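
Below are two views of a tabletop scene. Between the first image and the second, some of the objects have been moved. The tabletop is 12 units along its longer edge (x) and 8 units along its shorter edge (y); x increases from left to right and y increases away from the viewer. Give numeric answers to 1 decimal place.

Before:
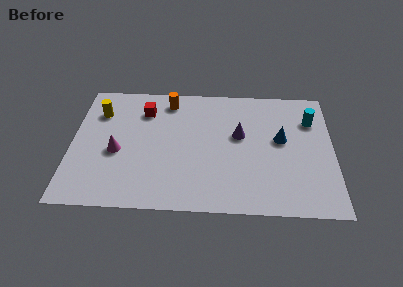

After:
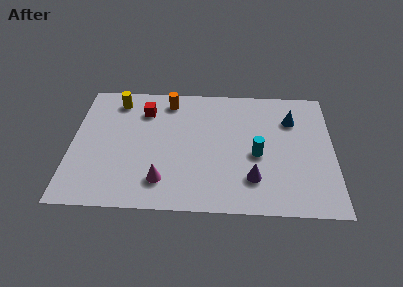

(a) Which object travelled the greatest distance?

the cyan cylinder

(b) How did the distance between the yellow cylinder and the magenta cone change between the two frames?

+2.8

They were about 2.7 units apart before and 5.5 after — 2.8 units further apart.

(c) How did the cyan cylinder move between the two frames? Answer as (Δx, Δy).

(-2.5, -2.3)

The cyan cylinder was at about (11.0, 5.8) and moved to about (8.5, 3.5).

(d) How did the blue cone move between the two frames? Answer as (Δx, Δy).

(0.5, 1.3)

From the two frames, the blue cone sits at roughly (9.6, 4.5) before and (10.1, 5.8) after.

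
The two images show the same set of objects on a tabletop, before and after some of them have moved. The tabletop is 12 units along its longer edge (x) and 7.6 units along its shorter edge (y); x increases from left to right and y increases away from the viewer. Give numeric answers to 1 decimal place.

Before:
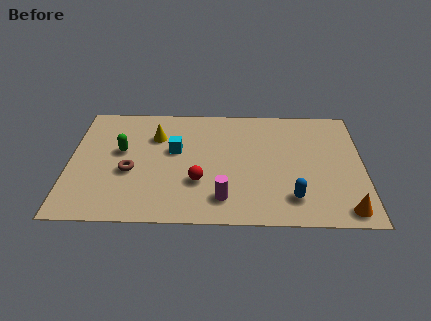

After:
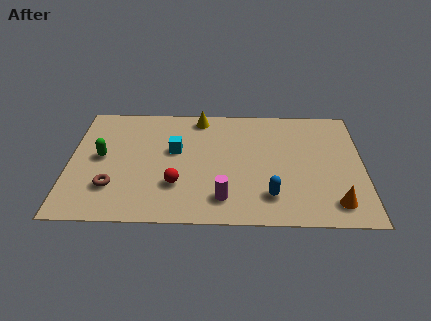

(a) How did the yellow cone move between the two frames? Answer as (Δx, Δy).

(1.8, 1.3)

The yellow cone was at about (3.5, 5.4) and moved to about (5.3, 6.7).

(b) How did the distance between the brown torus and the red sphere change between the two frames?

-0.3

The distance was about 2.9 in the first image and 2.6 in the second, so they moved 0.3 units closer together.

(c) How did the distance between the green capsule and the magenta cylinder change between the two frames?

+0.5

The distance was about 5.1 in the first image and 5.6 in the second, so they moved 0.5 units further apart.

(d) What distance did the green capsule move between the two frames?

0.9

The green capsule moved from about (2.1, 4.4) to (1.3, 4.0), a distance of √(0.8² + 0.4²) ≈ 0.9.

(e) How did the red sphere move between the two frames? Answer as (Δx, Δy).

(-0.9, -0.2)

The red sphere was at about (5.3, 2.5) and moved to about (4.4, 2.3).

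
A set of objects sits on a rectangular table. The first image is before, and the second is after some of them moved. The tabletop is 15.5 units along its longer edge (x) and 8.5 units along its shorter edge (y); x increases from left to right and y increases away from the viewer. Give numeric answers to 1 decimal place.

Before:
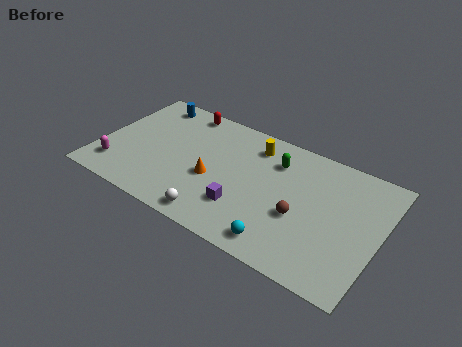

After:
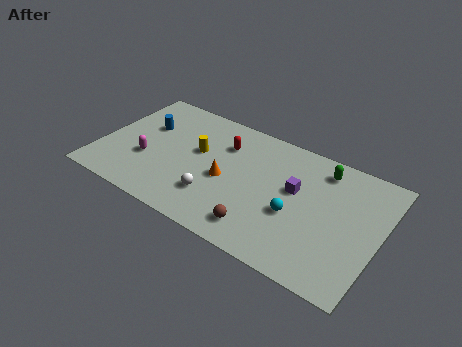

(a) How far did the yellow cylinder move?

3.5

The yellow cylinder moved from about (8.2, 6.9) to (5.3, 5.0), a distance of √(2.9² + 1.9²) ≈ 3.5.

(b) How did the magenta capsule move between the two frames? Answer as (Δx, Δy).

(1.5, 1.3)

From the two frames, the magenta capsule sits at roughly (1.2, 1.8) before and (2.7, 3.1) after.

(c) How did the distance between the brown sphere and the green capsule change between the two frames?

+2.7

They were about 3.5 units apart before and 6.2 after — 2.7 units further apart.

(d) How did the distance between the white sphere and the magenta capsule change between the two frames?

-1.8

The distance was about 5.9 in the first image and 4.1 in the second, so they moved 1.8 units closer together.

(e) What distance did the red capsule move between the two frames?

3.0

The red capsule moved from about (4.0, 7.6) to (6.6, 6.2), a distance of √(2.6² + 1.4²) ≈ 3.0.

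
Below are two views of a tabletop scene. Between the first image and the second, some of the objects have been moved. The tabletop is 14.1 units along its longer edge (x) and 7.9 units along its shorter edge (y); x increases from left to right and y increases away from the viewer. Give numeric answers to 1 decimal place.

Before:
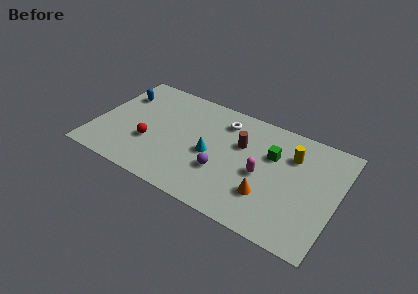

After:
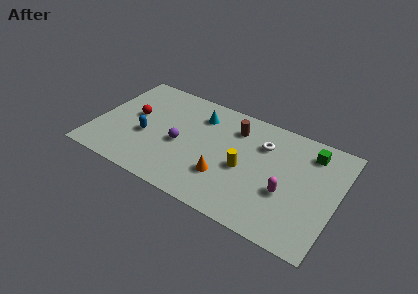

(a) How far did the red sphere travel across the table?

2.0

The red sphere moved from about (3.3, 2.8) to (2.1, 4.4), a distance of √(1.2² + 1.6²) ≈ 2.0.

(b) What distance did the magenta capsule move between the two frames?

1.6

The magenta capsule was near (9.8, 3.6) before and (11.3, 3.0) after, so it travelled √(1.5² + 0.6²) ≈ 1.6 units.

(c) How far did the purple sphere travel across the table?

2.7

The purple sphere moved from about (7.6, 2.7) to (5.0, 3.5), a distance of √(2.6² + 0.8²) ≈ 2.7.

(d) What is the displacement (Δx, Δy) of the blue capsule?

(1.9, -2.5)

From the two frames, the blue capsule sits at roughly (1.1, 5.7) before and (3.0, 3.2) after.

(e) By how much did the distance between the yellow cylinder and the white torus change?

-1.8

They were about 4.1 units apart before and 2.3 after — 1.8 units closer together.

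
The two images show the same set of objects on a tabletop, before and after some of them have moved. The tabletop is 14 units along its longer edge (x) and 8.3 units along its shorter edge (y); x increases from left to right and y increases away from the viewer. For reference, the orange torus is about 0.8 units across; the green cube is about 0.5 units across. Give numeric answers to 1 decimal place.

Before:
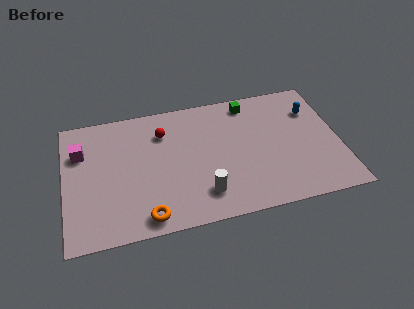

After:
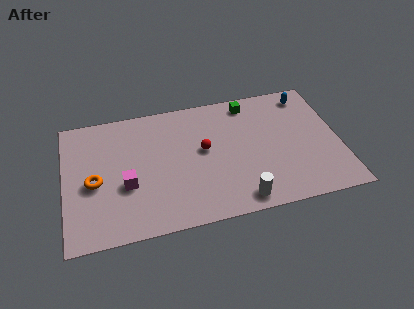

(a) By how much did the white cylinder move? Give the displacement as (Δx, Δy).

(1.8, -0.8)

The white cylinder started near (6.9, 1.8) and ended near (8.7, 1.0).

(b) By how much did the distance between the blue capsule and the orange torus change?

+1.5

Before: roughly 10.1 units apart; after: 11.6. That's 1.5 units further apart.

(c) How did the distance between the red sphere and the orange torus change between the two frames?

+0.4

Before: roughly 5.3 units apart; after: 5.7. That's 0.4 units further apart.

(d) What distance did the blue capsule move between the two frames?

1.1

The blue capsule moved from about (12.8, 6.0) to (12.6, 7.1), a distance of √(0.2² + 1.1²) ≈ 1.1.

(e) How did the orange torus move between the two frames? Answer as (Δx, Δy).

(-2.5, 2.7)

The orange torus was at about (4.0, 1.0) and moved to about (1.5, 3.7).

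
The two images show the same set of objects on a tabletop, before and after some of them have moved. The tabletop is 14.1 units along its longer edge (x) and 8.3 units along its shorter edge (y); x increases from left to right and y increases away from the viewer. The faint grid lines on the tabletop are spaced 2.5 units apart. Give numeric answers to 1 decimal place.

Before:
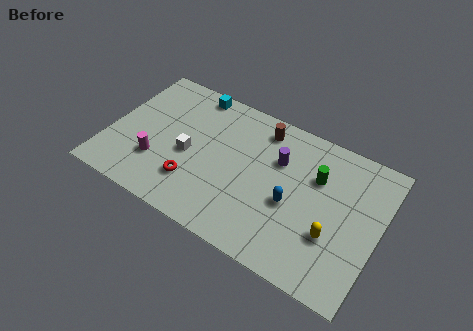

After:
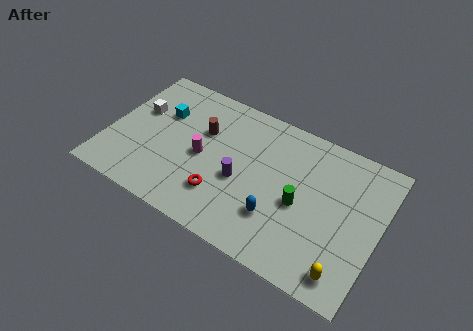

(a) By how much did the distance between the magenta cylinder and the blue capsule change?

-2.6

The distance was about 7.1 in the first image and 4.5 in the second, so they moved 2.6 units closer together.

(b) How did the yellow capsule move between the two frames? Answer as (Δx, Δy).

(0.9, -1.6)

The yellow capsule was at about (11.9, 2.8) and moved to about (12.8, 1.2).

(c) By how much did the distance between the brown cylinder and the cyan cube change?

-1.6

They were about 3.8 units apart before and 2.2 after — 1.6 units closer together.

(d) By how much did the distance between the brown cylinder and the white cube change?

-1.3

The distance was about 4.7 in the first image and 3.4 in the second, so they moved 1.3 units closer together.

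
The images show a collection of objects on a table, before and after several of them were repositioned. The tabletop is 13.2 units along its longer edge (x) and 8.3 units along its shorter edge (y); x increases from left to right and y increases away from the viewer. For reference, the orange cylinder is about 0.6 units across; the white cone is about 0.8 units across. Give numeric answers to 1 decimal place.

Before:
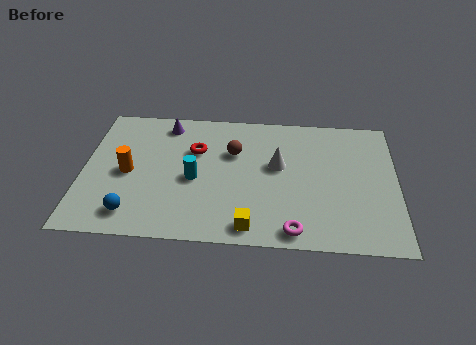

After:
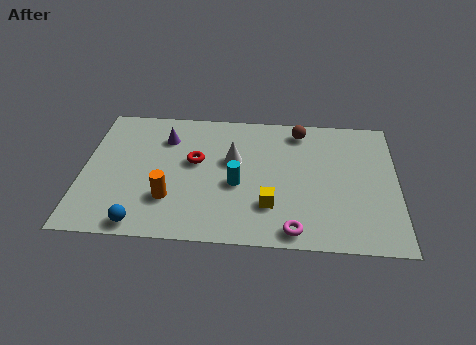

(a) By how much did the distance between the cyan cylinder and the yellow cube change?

-1.8

The distance was about 3.6 in the first image and 1.8 in the second, so they moved 1.8 units closer together.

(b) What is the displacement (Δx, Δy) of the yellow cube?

(0.8, 1.3)

The yellow cube was at about (7.1, 1.0) and moved to about (7.9, 2.3).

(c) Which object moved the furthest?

the brown sphere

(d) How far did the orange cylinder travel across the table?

2.3

From (1.9, 3.9) to (3.7, 2.4), the orange cylinder covered √(1.8² + 1.5²) ≈ 2.3 units.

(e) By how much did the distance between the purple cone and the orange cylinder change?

+0.3

They were about 3.5 units apart before and 3.8 after — 0.3 units further apart.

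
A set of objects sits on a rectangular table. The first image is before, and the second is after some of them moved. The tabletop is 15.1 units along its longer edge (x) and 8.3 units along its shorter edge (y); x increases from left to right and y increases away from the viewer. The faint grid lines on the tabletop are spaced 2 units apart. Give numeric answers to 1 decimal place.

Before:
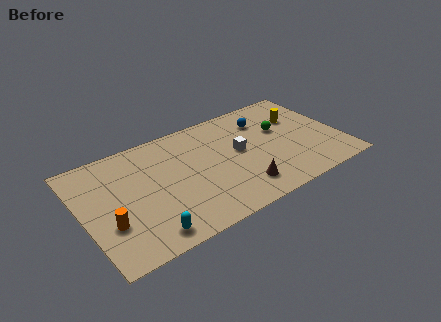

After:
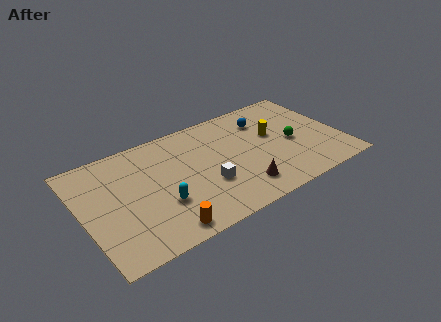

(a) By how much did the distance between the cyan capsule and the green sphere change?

-1.4

They were about 9.5 units apart before and 8.1 after — 1.4 units closer together.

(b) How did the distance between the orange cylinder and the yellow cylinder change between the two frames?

-3.8

The distance was about 12.0 in the first image and 8.2 in the second, so they moved 3.8 units closer together.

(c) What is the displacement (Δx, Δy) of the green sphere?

(0.5, -1.3)

From the two frames, the green sphere sits at roughly (11.8, 5.1) before and (12.3, 3.8) after.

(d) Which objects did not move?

the blue sphere and the brown cone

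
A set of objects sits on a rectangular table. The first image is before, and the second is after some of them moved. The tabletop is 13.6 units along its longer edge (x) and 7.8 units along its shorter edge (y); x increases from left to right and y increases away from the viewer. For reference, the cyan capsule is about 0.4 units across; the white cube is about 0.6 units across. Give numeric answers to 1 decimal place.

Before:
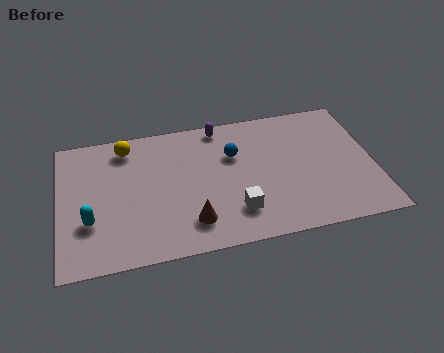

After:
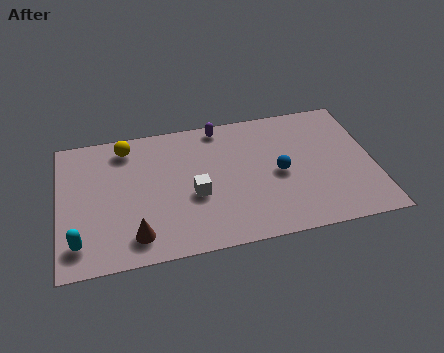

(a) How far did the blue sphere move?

2.4

From (7.6, 5.2) to (9.5, 3.7), the blue sphere covered √(1.9² + 1.5²) ≈ 2.4 units.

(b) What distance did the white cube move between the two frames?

2.1

The white cube was near (7.5, 1.9) before and (5.8, 3.2) after, so it travelled √(1.7² + 1.3²) ≈ 2.1 units.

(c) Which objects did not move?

the purple capsule and the yellow sphere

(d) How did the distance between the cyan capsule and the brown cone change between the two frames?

-2.0

The distance was about 4.4 in the first image and 2.4 in the second, so they moved 2.0 units closer together.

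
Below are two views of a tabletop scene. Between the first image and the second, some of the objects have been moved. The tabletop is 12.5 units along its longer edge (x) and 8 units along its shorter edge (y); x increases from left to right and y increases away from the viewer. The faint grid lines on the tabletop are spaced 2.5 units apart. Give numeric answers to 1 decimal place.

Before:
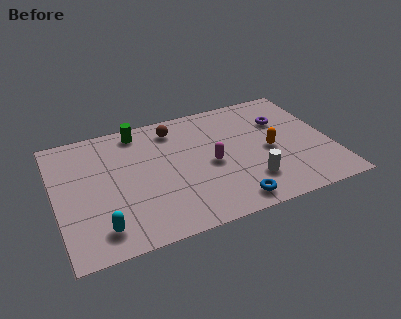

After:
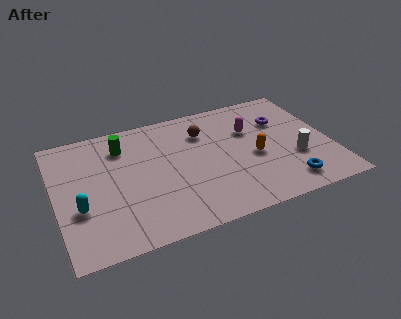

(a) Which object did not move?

the purple torus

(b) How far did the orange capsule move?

0.7

From (9.7, 3.7) to (9.0, 3.5), the orange capsule covered √(0.7² + 0.2²) ≈ 0.7 units.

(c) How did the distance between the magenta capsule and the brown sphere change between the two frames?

-1.0

The distance was about 3.2 in the first image and 2.2 in the second, so they moved 1.0 units closer together.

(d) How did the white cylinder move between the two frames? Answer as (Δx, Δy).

(2.2, 0.8)

The white cylinder started near (8.6, 2.0) and ended near (10.8, 2.8).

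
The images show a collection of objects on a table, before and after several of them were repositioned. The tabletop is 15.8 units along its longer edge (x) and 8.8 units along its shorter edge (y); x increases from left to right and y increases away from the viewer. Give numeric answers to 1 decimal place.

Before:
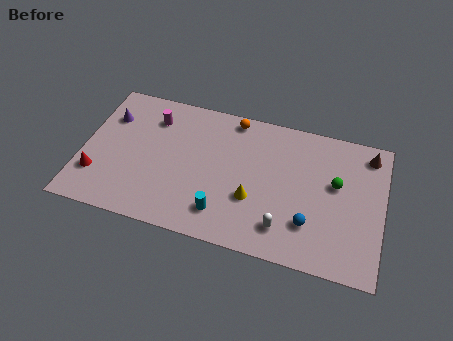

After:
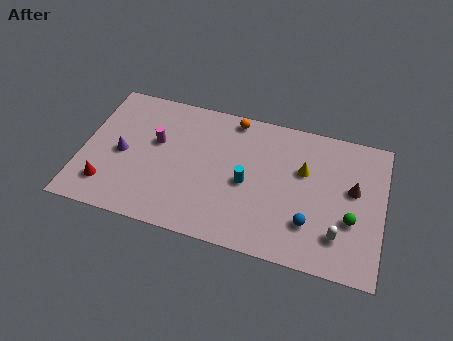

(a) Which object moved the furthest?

the yellow cone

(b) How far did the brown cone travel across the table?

2.5

The brown cone moved from about (14.9, 7.5) to (14.2, 5.1), a distance of √(0.7² + 2.4²) ≈ 2.5.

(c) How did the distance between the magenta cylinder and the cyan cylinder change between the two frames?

-1.4

Before: roughly 6.5 units apart; after: 5.1. That's 1.4 units closer together.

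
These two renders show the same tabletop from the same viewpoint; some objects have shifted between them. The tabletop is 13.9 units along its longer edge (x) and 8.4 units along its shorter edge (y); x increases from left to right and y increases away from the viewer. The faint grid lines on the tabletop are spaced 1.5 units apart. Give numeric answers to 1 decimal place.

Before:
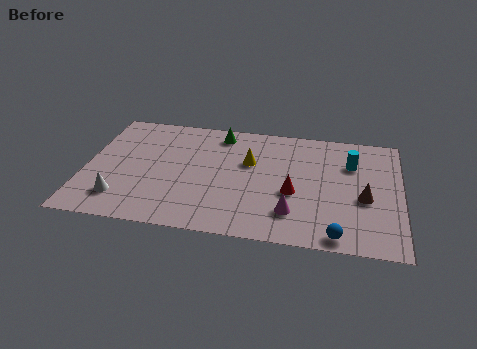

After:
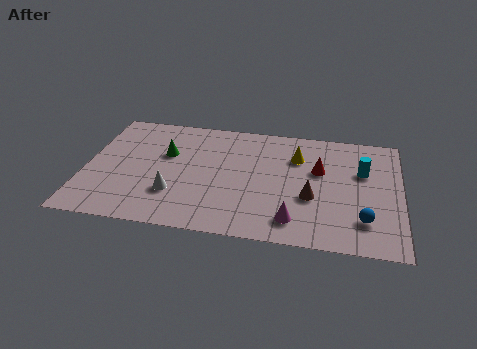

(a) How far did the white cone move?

2.4

The white cone was near (1.7, 1.8) before and (4.0, 2.5) after, so it travelled √(2.3² + 0.7²) ≈ 2.4 units.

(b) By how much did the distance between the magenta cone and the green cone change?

+0.7

Before: roughly 6.2 units apart; after: 6.9. That's 0.7 units further apart.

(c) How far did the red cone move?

2.1

The red cone was near (9.2, 3.4) before and (10.3, 5.2) after, so it travelled √(1.1² + 1.8²) ≈ 2.1 units.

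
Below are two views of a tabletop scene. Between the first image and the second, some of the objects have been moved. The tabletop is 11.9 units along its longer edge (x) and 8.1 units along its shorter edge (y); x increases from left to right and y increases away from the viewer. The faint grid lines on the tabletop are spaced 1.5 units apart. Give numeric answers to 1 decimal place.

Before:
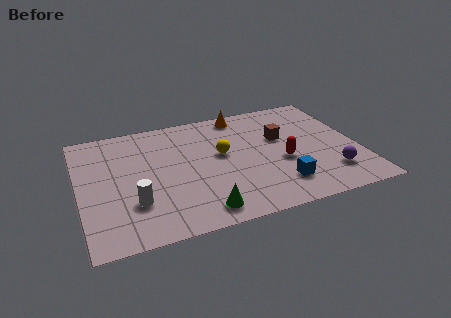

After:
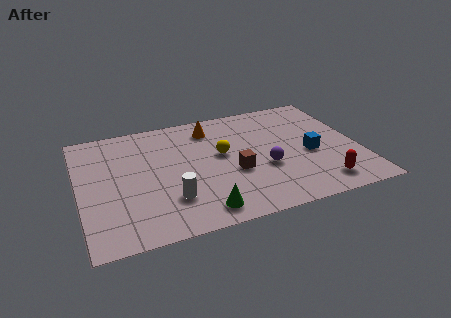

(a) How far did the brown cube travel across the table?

2.8

The brown cube moved from about (8.7, 5.0) to (6.5, 3.2), a distance of √(2.2² + 1.8²) ≈ 2.8.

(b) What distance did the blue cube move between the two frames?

2.3

From (8.3, 1.8) to (9.8, 3.5), the blue cube covered √(1.5² + 1.7²) ≈ 2.3 units.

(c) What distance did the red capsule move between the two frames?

2.4

The red capsule was near (8.6, 3.3) before and (10.0, 1.3) after, so it travelled √(1.4² + 2.0²) ≈ 2.4 units.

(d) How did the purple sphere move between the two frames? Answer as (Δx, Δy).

(-2.7, 1.2)

The purple sphere started near (10.5, 1.9) and ended near (7.8, 3.1).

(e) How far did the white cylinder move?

1.5

The white cylinder moved from about (2.2, 2.4) to (3.7, 2.2), a distance of √(1.5² + 0.2²) ≈ 1.5.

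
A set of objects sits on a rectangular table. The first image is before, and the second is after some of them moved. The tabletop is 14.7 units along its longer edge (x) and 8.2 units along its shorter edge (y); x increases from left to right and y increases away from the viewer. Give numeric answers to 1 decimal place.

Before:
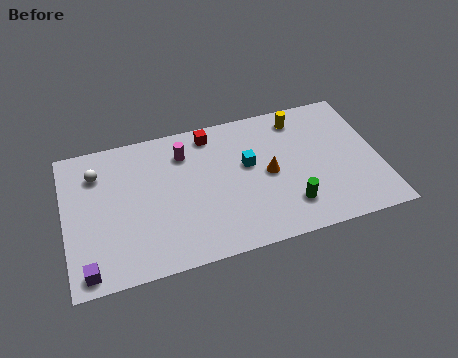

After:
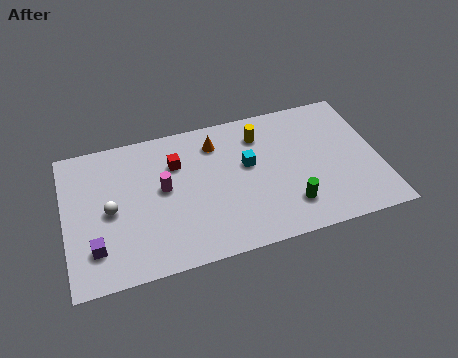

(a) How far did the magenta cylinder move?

2.1

The magenta cylinder was near (5.7, 6.3) before and (4.6, 4.5) after, so it travelled √(1.1² + 1.8²) ≈ 2.1 units.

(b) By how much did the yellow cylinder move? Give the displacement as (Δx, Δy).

(-1.9, -0.5)

The yellow cylinder was at about (11.2, 6.9) and moved to about (9.3, 6.4).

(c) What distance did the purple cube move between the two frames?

1.2

From (0.9, 0.9) to (1.3, 2.0), the purple cube covered √(0.4² + 1.1²) ≈ 1.2 units.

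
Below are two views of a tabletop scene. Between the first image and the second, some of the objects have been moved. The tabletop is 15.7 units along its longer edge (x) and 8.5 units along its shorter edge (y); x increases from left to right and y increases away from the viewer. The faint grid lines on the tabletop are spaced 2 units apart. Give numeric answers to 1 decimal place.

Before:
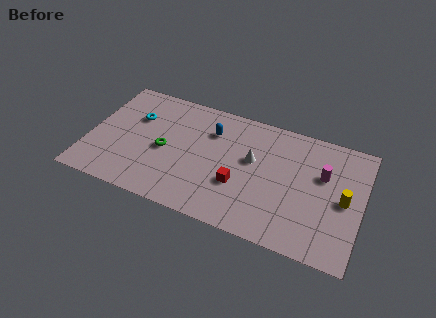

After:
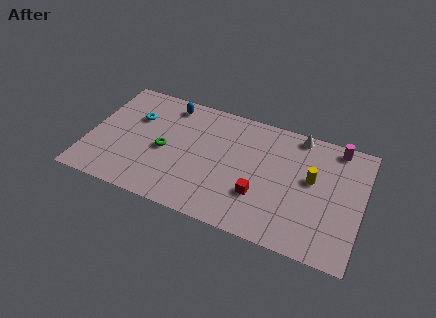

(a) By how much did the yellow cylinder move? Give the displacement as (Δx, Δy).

(-1.9, 0.8)

The yellow cylinder was at about (14.7, 4.1) and moved to about (12.8, 4.9).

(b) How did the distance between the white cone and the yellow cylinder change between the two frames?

-2.4

The distance was about 5.4 in the first image and 3.0 in the second, so they moved 2.4 units closer together.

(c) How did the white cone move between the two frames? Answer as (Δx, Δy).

(2.4, 2.7)

The white cone started near (9.4, 5.0) and ended near (11.8, 7.7).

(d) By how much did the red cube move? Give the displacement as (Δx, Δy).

(1.2, -0.3)

From the two frames, the red cube sits at roughly (8.8, 3.0) before and (10.0, 2.7) after.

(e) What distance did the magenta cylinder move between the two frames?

2.3

The magenta cylinder moved from about (13.4, 5.4) to (14.0, 7.6), a distance of √(0.6² + 2.2²) ≈ 2.3.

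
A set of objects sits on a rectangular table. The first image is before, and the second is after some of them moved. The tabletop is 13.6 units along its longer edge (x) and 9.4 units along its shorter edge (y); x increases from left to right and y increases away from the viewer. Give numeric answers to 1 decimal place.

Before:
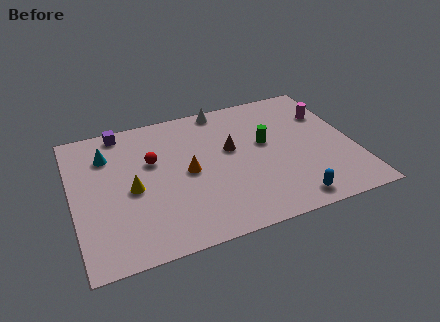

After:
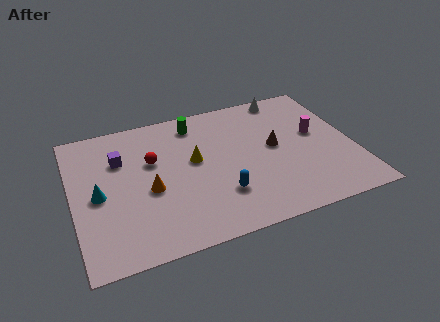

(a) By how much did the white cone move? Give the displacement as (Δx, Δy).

(3.2, -0.1)

The white cone started near (7.6, 8.6) and ended near (10.8, 8.5).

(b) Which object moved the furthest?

the green cylinder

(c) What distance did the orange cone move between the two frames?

2.0

The orange cone moved from about (5.5, 4.6) to (3.6, 4.0), a distance of √(1.9² + 0.6²) ≈ 2.0.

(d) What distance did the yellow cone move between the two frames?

3.3

From (2.8, 4.3) to (5.9, 5.3), the yellow cone covered √(3.1² + 1.0²) ≈ 3.3 units.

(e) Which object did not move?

the red sphere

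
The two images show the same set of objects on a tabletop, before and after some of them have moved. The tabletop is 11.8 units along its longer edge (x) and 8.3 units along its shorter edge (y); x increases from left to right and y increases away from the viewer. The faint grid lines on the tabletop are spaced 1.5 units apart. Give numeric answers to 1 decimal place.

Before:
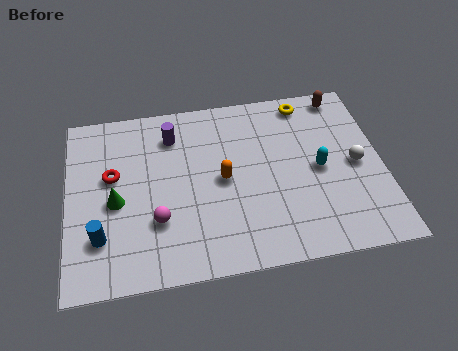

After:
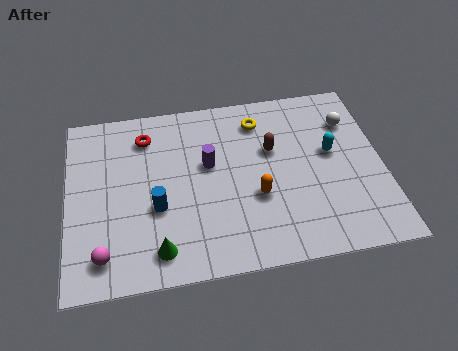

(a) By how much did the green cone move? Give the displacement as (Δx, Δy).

(1.5, -2.4)

The green cone started near (1.8, 3.7) and ended near (3.3, 1.3).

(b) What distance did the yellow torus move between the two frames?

1.9

From (9.1, 7.3) to (7.3, 6.7), the yellow torus covered √(1.8² + 0.6²) ≈ 1.9 units.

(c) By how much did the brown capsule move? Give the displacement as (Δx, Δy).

(-2.8, -2.2)

From the two frames, the brown capsule sits at roughly (10.5, 7.4) before and (7.7, 5.2) after.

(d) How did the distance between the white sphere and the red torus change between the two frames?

-1.4

They were about 9.1 units apart before and 7.7 after — 1.4 units closer together.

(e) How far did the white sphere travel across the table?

2.1

The white sphere moved from about (10.8, 4.0) to (10.7, 6.1), a distance of √(0.1² + 2.1²) ≈ 2.1.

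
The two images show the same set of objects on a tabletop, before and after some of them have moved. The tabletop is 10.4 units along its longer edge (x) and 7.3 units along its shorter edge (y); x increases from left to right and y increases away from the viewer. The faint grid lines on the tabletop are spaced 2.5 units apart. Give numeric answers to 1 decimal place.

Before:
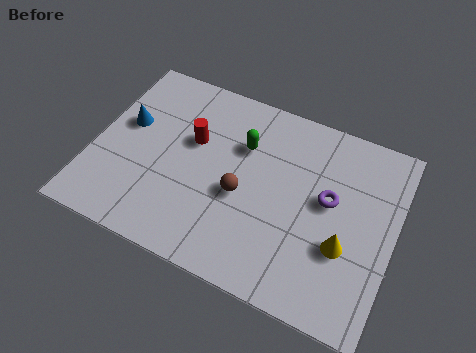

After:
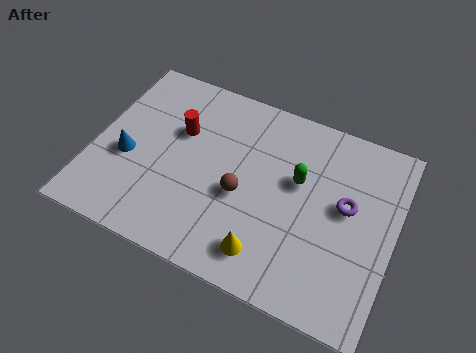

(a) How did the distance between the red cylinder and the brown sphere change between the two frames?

+0.5

Before: roughly 2.4 units apart; after: 2.9. That's 0.5 units further apart.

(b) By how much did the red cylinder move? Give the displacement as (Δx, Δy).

(-0.5, 0.2)

The red cylinder was at about (3.3, 4.5) and moved to about (2.8, 4.7).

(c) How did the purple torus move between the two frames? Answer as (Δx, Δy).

(0.6, 0.0)

From the two frames, the purple torus sits at roughly (8.1, 4.1) before and (8.7, 4.1) after.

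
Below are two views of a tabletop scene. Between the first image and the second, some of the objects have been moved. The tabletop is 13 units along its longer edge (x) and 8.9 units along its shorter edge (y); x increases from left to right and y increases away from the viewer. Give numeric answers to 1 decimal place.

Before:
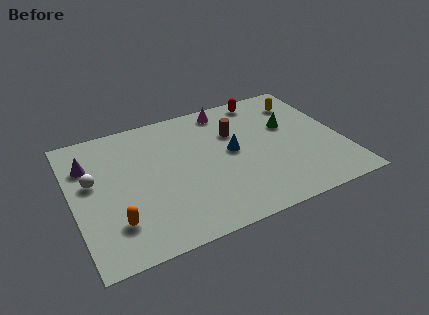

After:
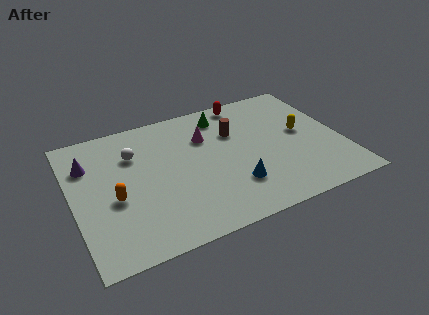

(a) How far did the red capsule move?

0.9

The red capsule moved from about (9.7, 7.9) to (8.8, 8.0), a distance of √(0.9² + 0.1²) ≈ 0.9.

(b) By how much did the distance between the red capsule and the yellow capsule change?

+2.0

They were about 2.0 units apart before and 4.0 after — 2.0 units further apart.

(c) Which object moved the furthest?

the green cone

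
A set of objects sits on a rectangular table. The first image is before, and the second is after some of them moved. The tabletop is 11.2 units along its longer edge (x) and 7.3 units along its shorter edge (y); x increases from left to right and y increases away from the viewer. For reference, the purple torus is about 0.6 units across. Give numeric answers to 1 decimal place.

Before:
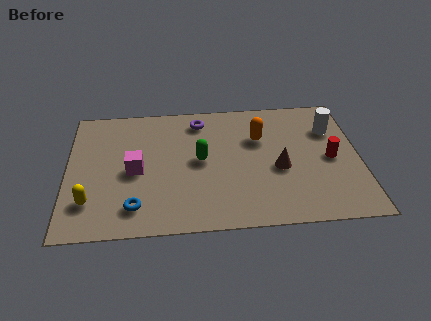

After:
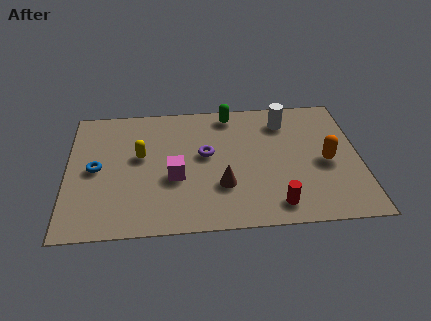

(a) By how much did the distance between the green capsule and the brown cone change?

+1.0

They were about 3.1 units apart before and 4.1 after — 1.0 units further apart.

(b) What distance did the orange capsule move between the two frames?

3.0

The orange capsule was near (7.4, 4.9) before and (9.9, 3.3) after, so it travelled √(2.5² + 1.6²) ≈ 3.0 units.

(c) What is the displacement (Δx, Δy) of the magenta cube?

(1.5, -0.5)

The magenta cube started near (2.6, 3.4) and ended near (4.1, 2.9).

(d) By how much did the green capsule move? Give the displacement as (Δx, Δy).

(1.2, 2.6)

The green capsule started near (5.1, 3.8) and ended near (6.3, 6.4).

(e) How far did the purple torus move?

2.0

The purple torus moved from about (5.1, 6.1) to (5.3, 4.1), a distance of √(0.2² + 2.0²) ≈ 2.0.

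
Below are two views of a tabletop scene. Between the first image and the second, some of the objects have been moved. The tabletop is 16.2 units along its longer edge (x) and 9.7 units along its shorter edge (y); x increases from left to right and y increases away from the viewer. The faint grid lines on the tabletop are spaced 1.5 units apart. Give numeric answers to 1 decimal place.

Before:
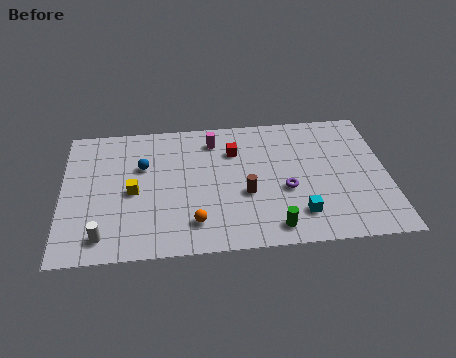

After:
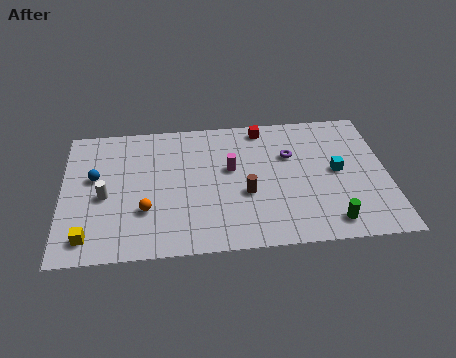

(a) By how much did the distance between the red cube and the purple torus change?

-1.4

The distance was about 4.0 in the first image and 2.6 in the second, so they moved 1.4 units closer together.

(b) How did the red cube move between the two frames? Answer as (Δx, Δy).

(1.5, 1.6)

The red cube was at about (8.6, 7.0) and moved to about (10.1, 8.6).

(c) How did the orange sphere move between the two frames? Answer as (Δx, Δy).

(-2.4, 1.1)

From the two frames, the orange sphere sits at roughly (6.5, 2.0) before and (4.1, 3.1) after.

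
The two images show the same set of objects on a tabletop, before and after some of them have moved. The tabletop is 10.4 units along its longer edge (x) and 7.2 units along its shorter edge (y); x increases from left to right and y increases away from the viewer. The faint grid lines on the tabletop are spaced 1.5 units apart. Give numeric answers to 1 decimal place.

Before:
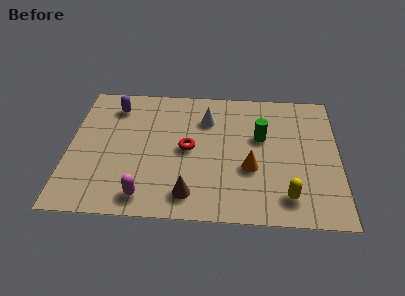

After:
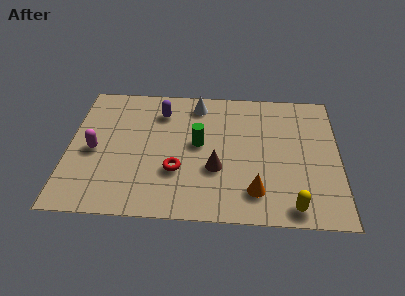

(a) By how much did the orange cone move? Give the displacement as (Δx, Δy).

(0.2, -1.2)

The orange cone was at about (7.0, 2.7) and moved to about (7.2, 1.5).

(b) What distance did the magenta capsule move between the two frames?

3.0

From (3.0, 1.0) to (1.0, 3.3), the magenta capsule covered √(2.0² + 2.3²) ≈ 3.0 units.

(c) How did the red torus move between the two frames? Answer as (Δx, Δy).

(-0.4, -1.2)

The red torus started near (4.6, 3.6) and ended near (4.2, 2.4).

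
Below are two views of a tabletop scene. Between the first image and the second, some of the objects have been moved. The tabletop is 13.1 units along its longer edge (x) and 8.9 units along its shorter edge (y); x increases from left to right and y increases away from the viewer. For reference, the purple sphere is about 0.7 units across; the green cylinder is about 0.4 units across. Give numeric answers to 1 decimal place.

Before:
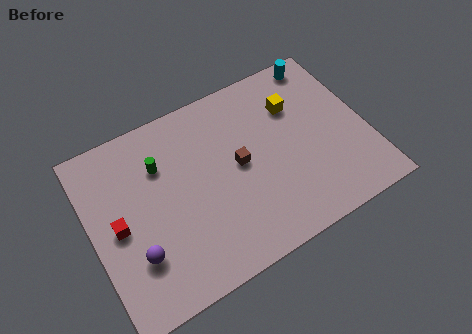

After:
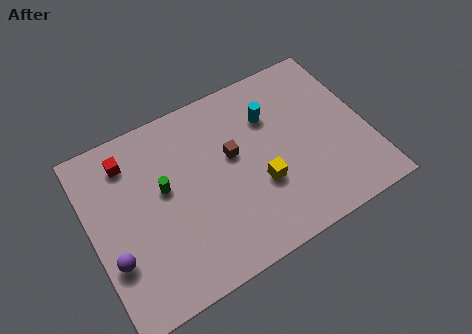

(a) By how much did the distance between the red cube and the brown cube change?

-0.7

Before: roughly 5.8 units apart; after: 5.1. That's 0.7 units closer together.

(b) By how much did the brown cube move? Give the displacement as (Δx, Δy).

(-0.2, 0.6)

The brown cube started near (7.0, 4.6) and ended near (6.8, 5.2).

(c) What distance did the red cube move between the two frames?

3.0

The red cube moved from about (1.2, 4.3) to (2.1, 7.2), a distance of √(0.9² + 2.9²) ≈ 3.0.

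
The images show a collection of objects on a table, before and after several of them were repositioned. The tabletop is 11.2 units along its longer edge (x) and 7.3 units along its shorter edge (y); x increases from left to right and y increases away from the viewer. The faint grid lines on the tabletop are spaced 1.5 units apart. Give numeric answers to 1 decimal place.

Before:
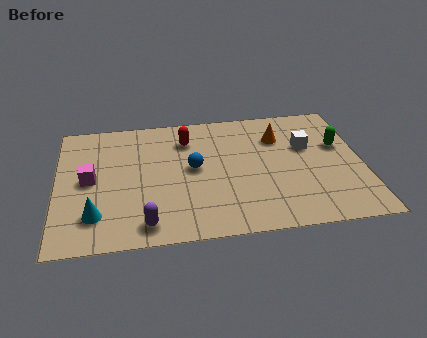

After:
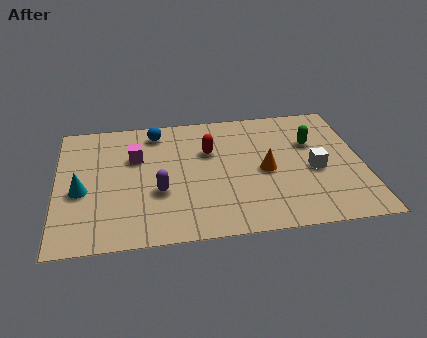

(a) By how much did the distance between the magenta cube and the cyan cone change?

+0.6

Before: roughly 2.0 units apart; after: 2.6. That's 0.6 units further apart.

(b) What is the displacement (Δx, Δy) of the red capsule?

(0.8, -0.8)

The red capsule was at about (4.8, 5.6) and moved to about (5.6, 4.8).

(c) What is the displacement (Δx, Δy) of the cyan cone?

(-0.5, 1.4)

From the two frames, the cyan cone sits at roughly (1.4, 1.7) before and (0.9, 3.1) after.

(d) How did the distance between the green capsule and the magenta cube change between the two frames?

-2.7

They were about 9.2 units apart before and 6.5 after — 2.7 units closer together.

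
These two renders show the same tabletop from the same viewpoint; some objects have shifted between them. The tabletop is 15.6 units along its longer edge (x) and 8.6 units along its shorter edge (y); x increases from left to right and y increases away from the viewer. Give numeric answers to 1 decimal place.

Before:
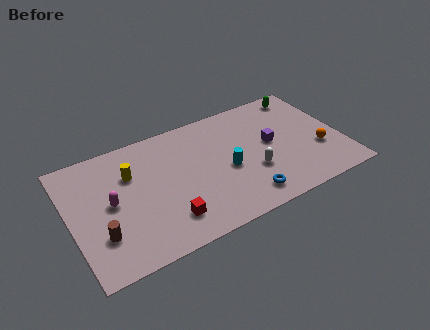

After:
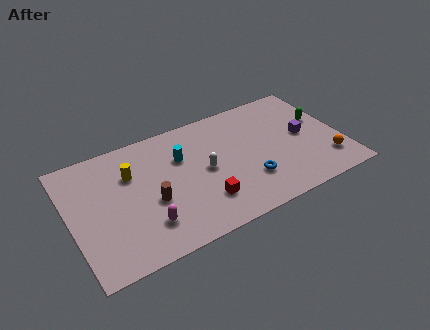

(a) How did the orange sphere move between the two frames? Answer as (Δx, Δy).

(0.3, -1.0)

The orange sphere started near (14.2, 3.0) and ended near (14.5, 2.0).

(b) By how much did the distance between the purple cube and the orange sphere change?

-0.5

They were about 3.1 units apart before and 2.6 after — 0.5 units closer together.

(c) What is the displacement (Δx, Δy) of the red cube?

(2.1, 0.3)

The red cube was at about (5.2, 1.9) and moved to about (7.3, 2.2).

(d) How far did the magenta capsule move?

2.9

From (2.3, 4.4) to (4.0, 2.1), the magenta capsule covered √(1.7² + 2.3²) ≈ 2.9 units.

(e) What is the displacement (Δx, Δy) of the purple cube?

(1.9, -0.2)

The purple cube was at about (11.6, 4.6) and moved to about (13.5, 4.4).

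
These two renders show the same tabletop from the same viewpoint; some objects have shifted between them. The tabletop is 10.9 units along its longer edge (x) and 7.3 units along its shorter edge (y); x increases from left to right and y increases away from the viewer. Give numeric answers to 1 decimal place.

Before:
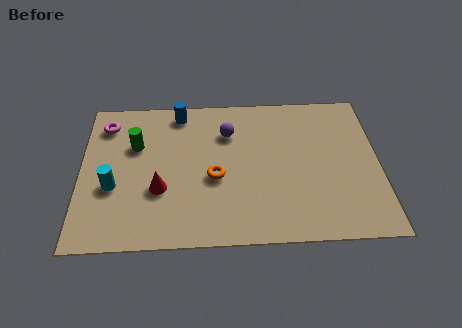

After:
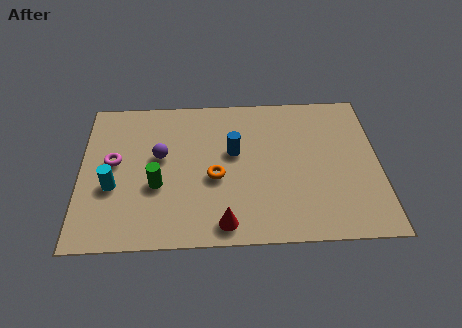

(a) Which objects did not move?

the cyan cylinder and the orange torus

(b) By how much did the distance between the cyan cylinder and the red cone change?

+2.7

They were about 1.7 units apart before and 4.4 after — 2.7 units further apart.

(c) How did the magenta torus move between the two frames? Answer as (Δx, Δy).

(0.3, -1.9)

From the two frames, the magenta torus sits at roughly (0.9, 5.9) before and (1.2, 4.0) after.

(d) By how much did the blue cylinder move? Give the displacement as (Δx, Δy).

(2.0, -2.1)

The blue cylinder was at about (3.6, 6.4) and moved to about (5.6, 4.3).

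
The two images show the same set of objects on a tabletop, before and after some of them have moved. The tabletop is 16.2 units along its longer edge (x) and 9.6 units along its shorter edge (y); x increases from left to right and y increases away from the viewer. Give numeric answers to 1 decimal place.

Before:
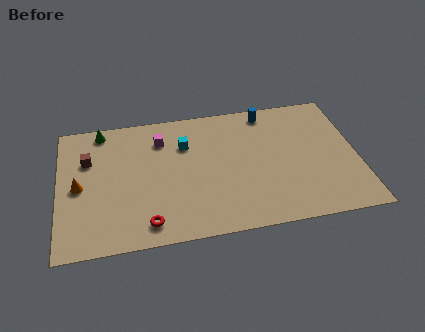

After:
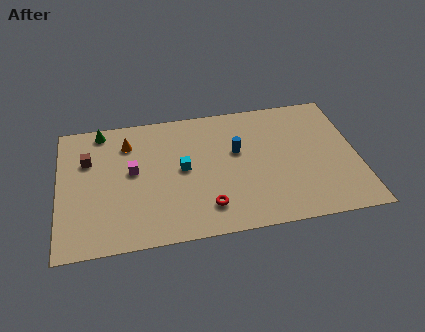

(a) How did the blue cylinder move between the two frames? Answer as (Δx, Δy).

(-1.8, -2.7)

The blue cylinder started near (11.5, 8.5) and ended near (9.7, 5.8).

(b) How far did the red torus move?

3.3

The red torus moved from about (4.7, 1.4) to (7.9, 2.0), a distance of √(3.2² + 0.6²) ≈ 3.3.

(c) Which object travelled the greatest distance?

the orange cone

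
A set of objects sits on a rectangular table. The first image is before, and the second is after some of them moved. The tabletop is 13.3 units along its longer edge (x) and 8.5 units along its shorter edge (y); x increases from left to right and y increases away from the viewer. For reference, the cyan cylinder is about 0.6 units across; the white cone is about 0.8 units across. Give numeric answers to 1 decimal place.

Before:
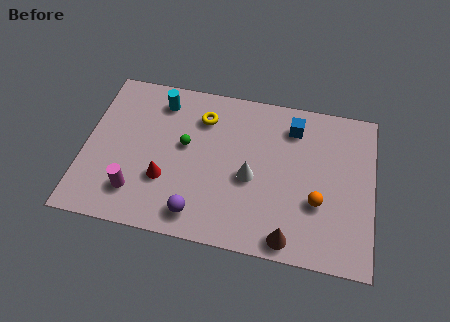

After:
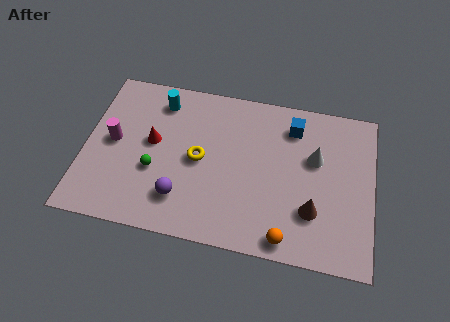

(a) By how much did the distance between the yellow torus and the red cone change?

-1.7

They were about 4.0 units apart before and 2.3 after — 1.7 units closer together.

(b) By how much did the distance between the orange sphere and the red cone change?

+0.4

The distance was about 7.0 in the first image and 7.4 in the second, so they moved 0.4 units further apart.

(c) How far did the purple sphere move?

1.1

From (5.4, 1.3) to (4.6, 2.0), the purple sphere covered √(0.8² + 0.7²) ≈ 1.1 units.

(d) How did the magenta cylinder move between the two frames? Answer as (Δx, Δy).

(-1.2, 2.5)

The magenta cylinder was at about (2.5, 1.9) and moved to about (1.3, 4.4).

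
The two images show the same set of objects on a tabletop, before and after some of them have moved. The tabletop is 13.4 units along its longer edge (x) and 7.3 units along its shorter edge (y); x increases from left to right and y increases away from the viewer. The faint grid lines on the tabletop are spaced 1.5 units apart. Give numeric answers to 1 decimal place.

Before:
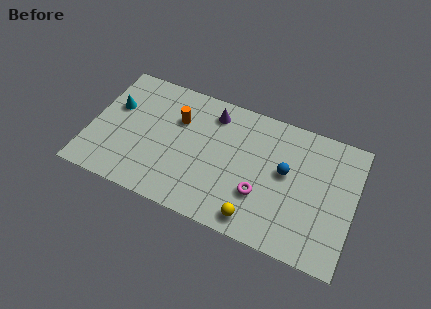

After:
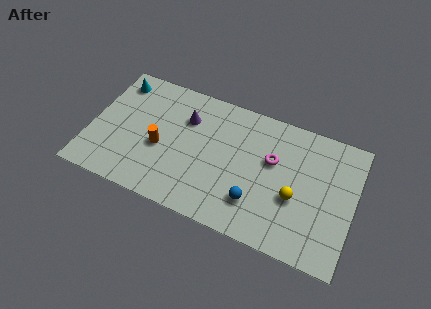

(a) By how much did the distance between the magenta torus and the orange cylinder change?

+0.6

They were about 5.2 units apart before and 5.8 after — 0.6 units further apart.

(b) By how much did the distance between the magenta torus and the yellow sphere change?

+0.7

They were about 1.4 units apart before and 2.1 after — 0.7 units further apart.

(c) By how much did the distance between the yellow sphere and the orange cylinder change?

+1.0

The distance was about 5.9 in the first image and 6.9 in the second, so they moved 1.0 units further apart.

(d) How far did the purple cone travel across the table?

1.5

The purple cone moved from about (6.0, 6.0) to (4.7, 5.2), a distance of √(1.3² + 0.8²) ≈ 1.5.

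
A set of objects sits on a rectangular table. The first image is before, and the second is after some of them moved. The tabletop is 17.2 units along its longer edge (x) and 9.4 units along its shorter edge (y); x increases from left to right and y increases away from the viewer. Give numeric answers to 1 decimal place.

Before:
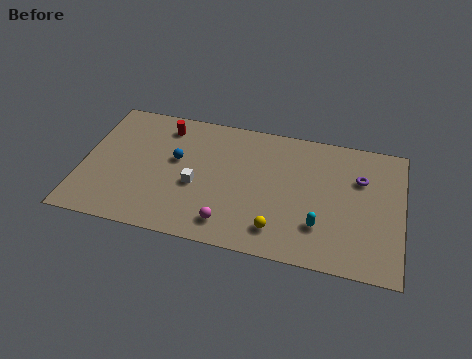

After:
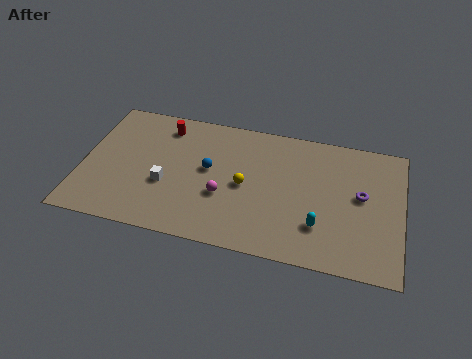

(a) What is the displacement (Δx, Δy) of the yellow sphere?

(-1.9, 2.7)

From the two frames, the yellow sphere sits at roughly (10.7, 1.8) before and (8.8, 4.5) after.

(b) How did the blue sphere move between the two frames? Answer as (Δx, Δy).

(1.8, -0.3)

From the two frames, the blue sphere sits at roughly (5.0, 5.5) before and (6.8, 5.2) after.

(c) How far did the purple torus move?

1.2

From (14.9, 6.4) to (15.0, 5.2), the purple torus covered √(0.1² + 1.2²) ≈ 1.2 units.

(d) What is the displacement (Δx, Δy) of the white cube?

(-1.6, -0.3)

The white cube started near (6.2, 3.9) and ended near (4.6, 3.6).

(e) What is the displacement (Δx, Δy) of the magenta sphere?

(-0.4, 1.9)

The magenta sphere started near (8.1, 1.6) and ended near (7.7, 3.5).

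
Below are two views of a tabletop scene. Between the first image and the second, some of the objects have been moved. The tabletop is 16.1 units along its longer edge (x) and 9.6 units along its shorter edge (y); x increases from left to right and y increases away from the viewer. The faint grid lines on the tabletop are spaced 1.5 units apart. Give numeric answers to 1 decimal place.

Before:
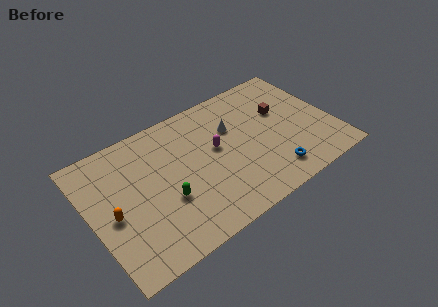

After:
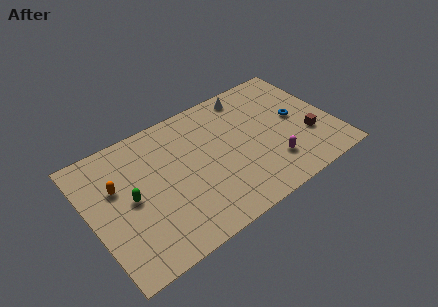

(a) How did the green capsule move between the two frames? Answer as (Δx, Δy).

(-2.1, 1.3)

The green capsule started near (4.7, 3.5) and ended near (2.6, 4.8).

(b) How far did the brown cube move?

3.1

From (13.0, 6.0) to (14.3, 3.2), the brown cube covered √(1.3² + 2.8²) ≈ 3.1 units.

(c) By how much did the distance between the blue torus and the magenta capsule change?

-1.4

The distance was about 4.8 in the first image and 3.4 in the second, so they moved 1.4 units closer together.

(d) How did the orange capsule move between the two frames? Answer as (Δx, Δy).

(0.6, 1.8)

The orange capsule started near (1.3, 4.3) and ended near (1.9, 6.1).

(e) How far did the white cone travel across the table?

2.5

From (9.7, 6.4) to (11.2, 8.4), the white cone covered √(1.5² + 2.0²) ≈ 2.5 units.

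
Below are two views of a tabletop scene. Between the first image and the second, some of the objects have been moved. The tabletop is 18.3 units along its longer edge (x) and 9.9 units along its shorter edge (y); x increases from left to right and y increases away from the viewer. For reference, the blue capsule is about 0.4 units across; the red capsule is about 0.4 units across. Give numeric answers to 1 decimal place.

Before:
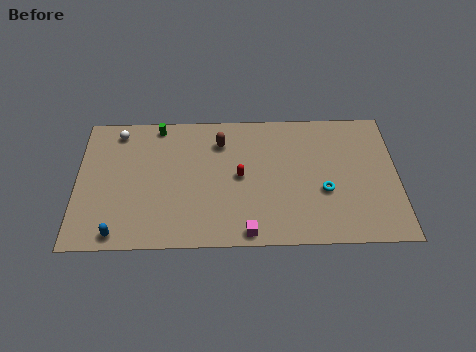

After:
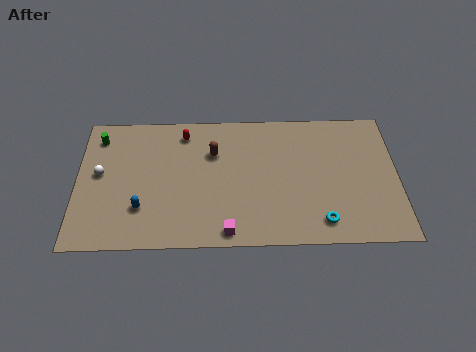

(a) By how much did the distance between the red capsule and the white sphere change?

-2.2

The distance was about 7.8 in the first image and 5.6 in the second, so they moved 2.2 units closer together.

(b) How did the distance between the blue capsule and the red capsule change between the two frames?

-2.0

The distance was about 8.0 in the first image and 6.0 in the second, so they moved 2.0 units closer together.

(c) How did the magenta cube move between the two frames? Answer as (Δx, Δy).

(-1.1, 0.1)

From the two frames, the magenta cube sits at roughly (9.7, 0.9) before and (8.6, 1.0) after.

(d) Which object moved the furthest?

the red capsule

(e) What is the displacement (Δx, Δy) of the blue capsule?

(1.3, 1.8)

The blue capsule was at about (2.4, 1.0) and moved to about (3.7, 2.8).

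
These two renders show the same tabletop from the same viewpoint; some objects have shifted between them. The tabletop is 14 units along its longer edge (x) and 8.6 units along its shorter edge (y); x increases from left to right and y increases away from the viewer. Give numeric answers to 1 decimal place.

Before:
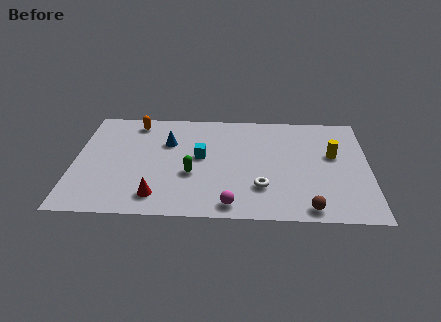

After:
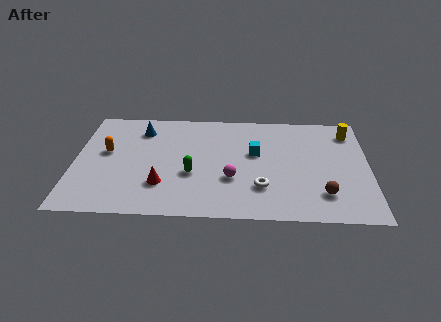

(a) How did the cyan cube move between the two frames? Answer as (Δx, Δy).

(2.6, 0.4)

The cyan cube was at about (6.0, 4.7) and moved to about (8.6, 5.1).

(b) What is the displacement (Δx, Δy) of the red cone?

(0.2, 0.9)

The red cone started near (4.0, 1.5) and ended near (4.2, 2.4).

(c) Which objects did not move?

the white torus and the green capsule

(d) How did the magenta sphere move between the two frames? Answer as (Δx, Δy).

(0.0, 2.0)

The magenta sphere started near (7.5, 1.0) and ended near (7.5, 3.0).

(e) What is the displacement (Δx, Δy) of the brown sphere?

(0.7, 1.1)

From the two frames, the brown sphere sits at roughly (11.1, 0.9) before and (11.8, 2.0) after.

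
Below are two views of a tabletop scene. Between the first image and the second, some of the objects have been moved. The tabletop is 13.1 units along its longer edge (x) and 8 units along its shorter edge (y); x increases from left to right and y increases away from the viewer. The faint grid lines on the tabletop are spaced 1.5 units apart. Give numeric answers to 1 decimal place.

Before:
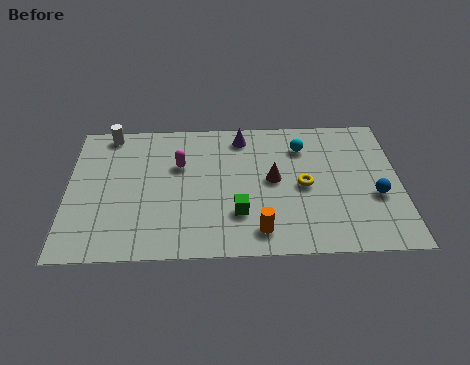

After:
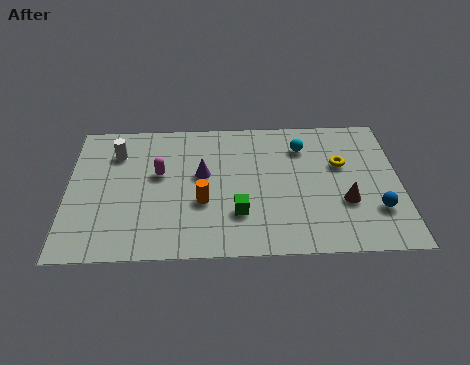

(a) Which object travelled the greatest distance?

the brown cone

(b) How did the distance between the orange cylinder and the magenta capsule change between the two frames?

-2.6

They were about 5.0 units apart before and 2.4 after — 2.6 units closer together.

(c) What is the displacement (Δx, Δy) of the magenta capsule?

(-0.8, -0.5)

The magenta capsule started near (4.4, 5.2) and ended near (3.6, 4.7).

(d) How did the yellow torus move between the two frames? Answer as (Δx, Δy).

(1.5, 1.2)

The yellow torus started near (9.3, 3.8) and ended near (10.8, 5.0).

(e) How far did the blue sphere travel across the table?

0.8

The blue sphere was near (12.1, 3.1) before and (12.1, 2.3) after, so it travelled √(0.0² + 0.8²) ≈ 0.8 units.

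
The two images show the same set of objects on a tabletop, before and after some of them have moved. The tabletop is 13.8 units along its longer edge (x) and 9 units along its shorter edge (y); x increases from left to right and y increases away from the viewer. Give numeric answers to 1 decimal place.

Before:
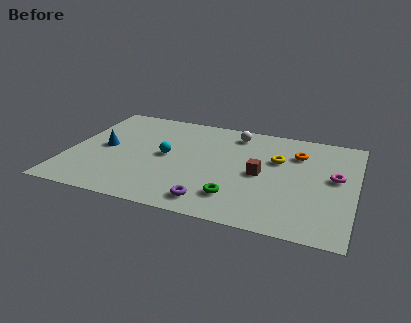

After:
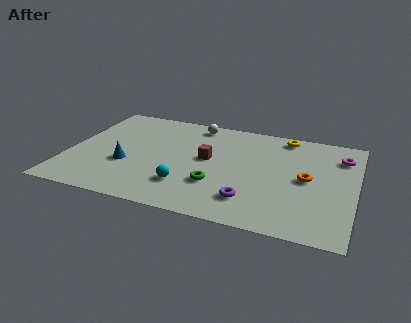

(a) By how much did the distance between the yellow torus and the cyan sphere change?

+1.7

They were about 5.4 units apart before and 7.1 after — 1.7 units further apart.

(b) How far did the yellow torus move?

2.2

The yellow torus moved from about (10.0, 5.8) to (10.2, 8.0), a distance of √(0.2² + 2.2²) ≈ 2.2.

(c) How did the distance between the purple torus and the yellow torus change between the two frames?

+0.8

They were about 5.3 units apart before and 6.1 after — 0.8 units further apart.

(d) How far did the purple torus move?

1.9

From (7.2, 1.3) to (9.0, 2.0), the purple torus covered √(1.8² + 0.7²) ≈ 1.9 units.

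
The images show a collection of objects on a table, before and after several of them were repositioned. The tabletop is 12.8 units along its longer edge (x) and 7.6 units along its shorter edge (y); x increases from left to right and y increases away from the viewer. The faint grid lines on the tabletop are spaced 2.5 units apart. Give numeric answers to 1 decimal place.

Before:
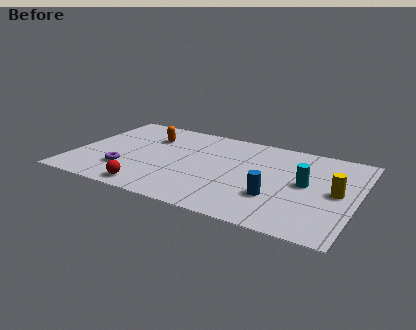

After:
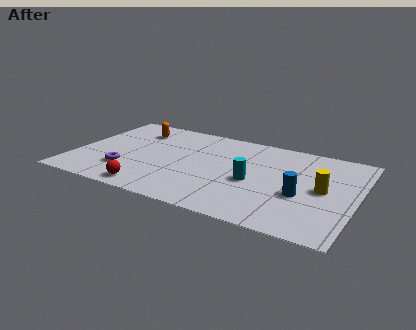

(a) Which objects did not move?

the red sphere and the purple torus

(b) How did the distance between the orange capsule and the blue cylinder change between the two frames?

+1.6

They were about 6.9 units apart before and 8.5 after — 1.6 units further apart.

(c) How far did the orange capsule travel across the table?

0.8

The orange capsule moved from about (3.1, 5.5) to (2.4, 5.9), a distance of √(0.7² + 0.4²) ≈ 0.8.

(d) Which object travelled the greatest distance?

the cyan cylinder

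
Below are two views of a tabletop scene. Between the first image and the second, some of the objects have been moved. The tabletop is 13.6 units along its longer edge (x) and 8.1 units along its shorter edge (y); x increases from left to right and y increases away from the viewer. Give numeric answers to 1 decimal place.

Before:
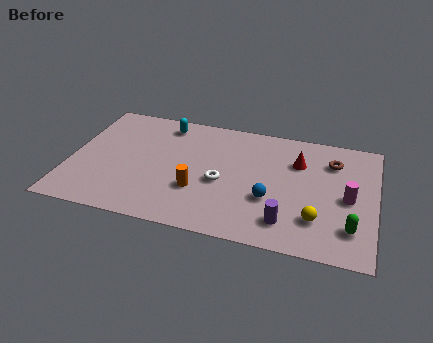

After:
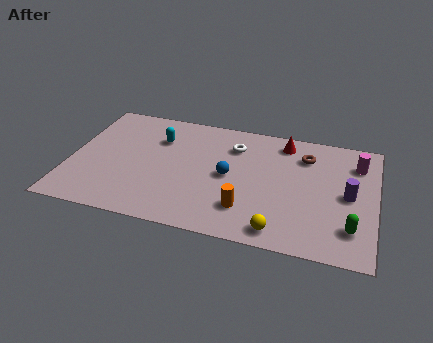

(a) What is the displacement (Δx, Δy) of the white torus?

(0.4, 2.6)

The white torus started near (6.8, 3.5) and ended near (7.2, 6.1).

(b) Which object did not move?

the green capsule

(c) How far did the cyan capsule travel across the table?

1.1

The cyan capsule moved from about (4.0, 6.9) to (3.8, 5.8), a distance of √(0.2² + 1.1²) ≈ 1.1.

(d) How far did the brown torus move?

1.2

The brown torus was near (11.6, 6.1) before and (10.4, 6.2) after, so it travelled √(1.2² + 0.1²) ≈ 1.2 units.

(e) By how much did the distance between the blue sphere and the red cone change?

+0.7

Before: roughly 3.0 units apart; after: 3.7. That's 0.7 units further apart.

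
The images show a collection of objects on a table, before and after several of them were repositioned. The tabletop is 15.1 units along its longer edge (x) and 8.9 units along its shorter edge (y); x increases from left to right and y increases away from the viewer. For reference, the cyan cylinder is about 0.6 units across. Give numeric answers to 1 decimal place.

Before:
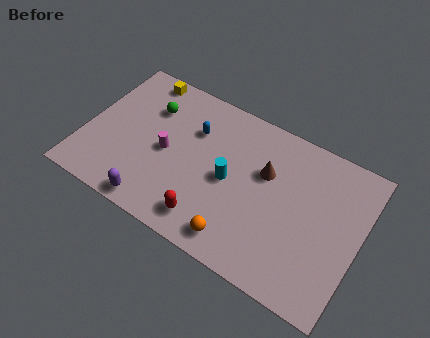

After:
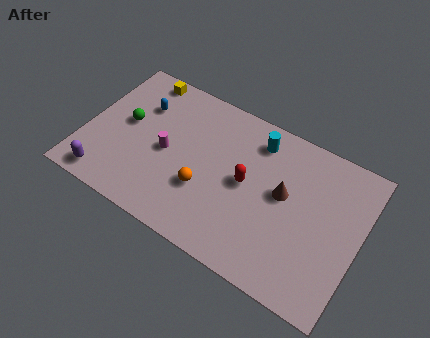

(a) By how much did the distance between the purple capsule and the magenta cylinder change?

+0.9

They were about 3.3 units apart before and 4.2 after — 0.9 units further apart.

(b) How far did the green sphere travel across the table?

1.9

The green sphere was near (3.2, 6.4) before and (2.1, 4.9) after, so it travelled √(1.1² + 1.5²) ≈ 1.9 units.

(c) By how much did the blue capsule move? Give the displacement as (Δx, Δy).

(-3.0, 0.1)

The blue capsule was at about (5.7, 6.2) and moved to about (2.7, 6.3).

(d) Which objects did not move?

the yellow cube and the magenta cylinder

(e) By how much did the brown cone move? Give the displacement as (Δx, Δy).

(1.1, -0.7)

From the two frames, the brown cone sits at roughly (9.8, 5.7) before and (10.9, 5.0) after.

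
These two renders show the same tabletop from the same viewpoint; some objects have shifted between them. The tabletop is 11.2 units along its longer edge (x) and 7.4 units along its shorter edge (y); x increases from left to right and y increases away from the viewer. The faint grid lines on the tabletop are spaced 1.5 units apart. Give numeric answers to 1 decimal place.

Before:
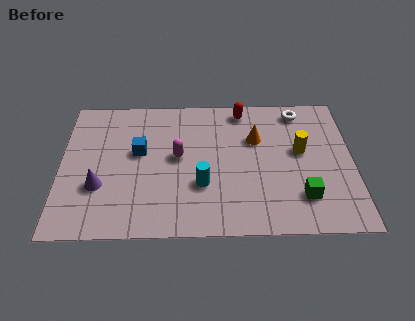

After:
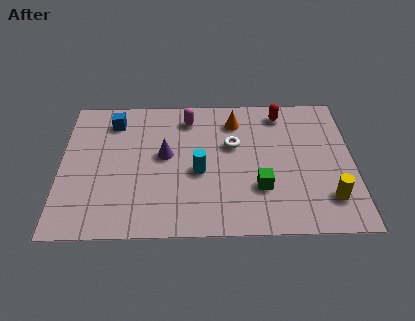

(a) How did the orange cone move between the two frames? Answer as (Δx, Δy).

(-0.8, 1.0)

From the two frames, the orange cone sits at roughly (7.5, 4.9) before and (6.7, 5.9) after.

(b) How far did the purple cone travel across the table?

3.0

The purple cone moved from about (1.5, 2.5) to (4.0, 4.1), a distance of √(2.5² + 1.6²) ≈ 3.0.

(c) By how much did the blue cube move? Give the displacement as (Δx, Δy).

(-1.0, 1.7)

From the two frames, the blue cube sits at roughly (3.0, 4.3) before and (2.0, 6.0) after.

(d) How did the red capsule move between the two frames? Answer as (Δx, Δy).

(1.5, -0.2)

From the two frames, the red capsule sits at roughly (7.0, 6.5) before and (8.5, 6.3) after.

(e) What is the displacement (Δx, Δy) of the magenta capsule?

(0.4, 2.1)

The magenta capsule started near (4.5, 4.0) and ended near (4.9, 6.1).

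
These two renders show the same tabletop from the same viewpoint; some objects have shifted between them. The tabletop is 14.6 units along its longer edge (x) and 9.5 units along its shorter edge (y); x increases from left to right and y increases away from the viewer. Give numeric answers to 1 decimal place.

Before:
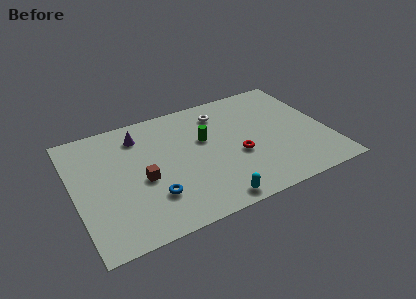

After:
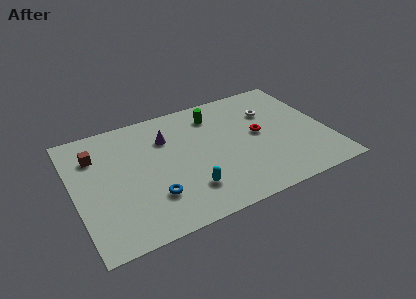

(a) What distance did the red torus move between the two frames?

1.8

The red torus moved from about (9.3, 3.8) to (10.7, 5.0), a distance of √(1.4² + 1.2²) ≈ 1.8.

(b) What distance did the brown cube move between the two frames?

3.8

The brown cube moved from about (3.8, 4.1) to (1.4, 7.0), a distance of √(2.4² + 2.9²) ≈ 3.8.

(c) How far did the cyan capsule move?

1.8

The cyan capsule was near (7.4, 0.9) before and (6.2, 2.3) after, so it travelled √(1.2² + 1.4²) ≈ 1.8 units.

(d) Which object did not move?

the blue torus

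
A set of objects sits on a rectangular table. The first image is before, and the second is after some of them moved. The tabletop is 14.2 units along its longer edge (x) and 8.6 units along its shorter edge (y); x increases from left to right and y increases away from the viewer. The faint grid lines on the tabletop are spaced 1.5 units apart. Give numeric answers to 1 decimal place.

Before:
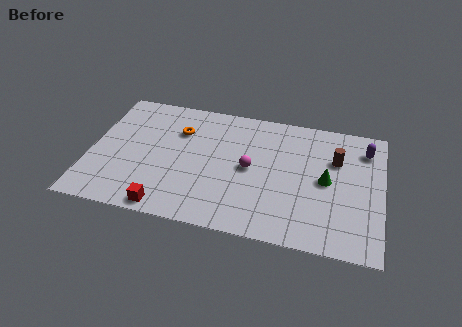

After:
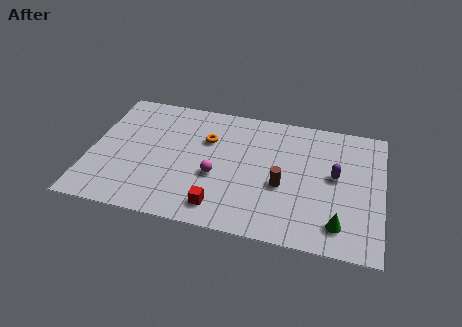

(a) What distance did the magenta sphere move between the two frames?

1.8

The magenta sphere moved from about (7.8, 4.3) to (6.2, 3.4), a distance of √(1.6² + 0.9²) ≈ 1.8.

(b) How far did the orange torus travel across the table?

1.4

The orange torus moved from about (4.2, 6.1) to (5.6, 5.8), a distance of √(1.4² + 0.3²) ≈ 1.4.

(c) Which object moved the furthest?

the brown cylinder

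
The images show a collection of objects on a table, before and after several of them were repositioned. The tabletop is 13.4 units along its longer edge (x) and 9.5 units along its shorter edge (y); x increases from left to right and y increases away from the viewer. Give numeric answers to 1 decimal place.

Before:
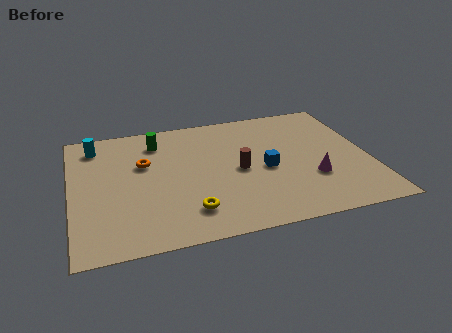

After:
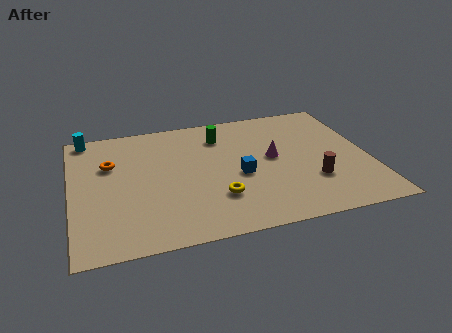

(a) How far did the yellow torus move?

1.5

From (5.1, 2.0) to (6.4, 2.7), the yellow torus covered √(1.3² + 0.7²) ≈ 1.5 units.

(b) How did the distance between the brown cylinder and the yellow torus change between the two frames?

+0.8

The distance was about 3.5 in the first image and 4.3 in the second, so they moved 0.8 units further apart.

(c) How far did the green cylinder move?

2.9

The green cylinder was near (4.0, 7.6) before and (6.9, 7.4) after, so it travelled √(2.9² + 0.2²) ≈ 2.9 units.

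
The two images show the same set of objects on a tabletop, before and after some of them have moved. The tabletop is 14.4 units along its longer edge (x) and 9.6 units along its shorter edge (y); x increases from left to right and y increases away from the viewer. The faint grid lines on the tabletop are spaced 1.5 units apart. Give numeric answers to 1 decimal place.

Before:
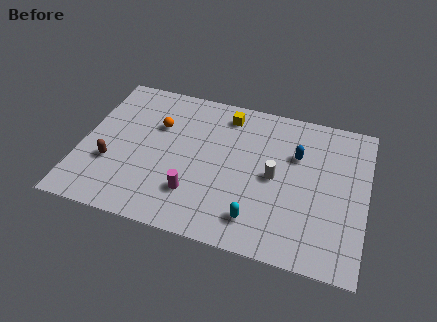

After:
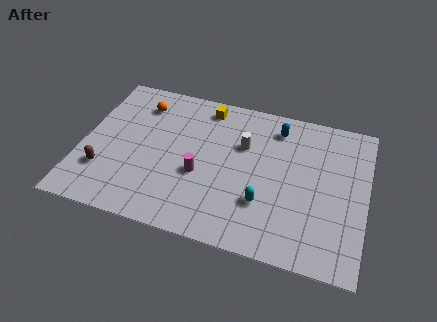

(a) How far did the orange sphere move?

1.6

From (3.7, 6.4) to (2.7, 7.6), the orange sphere covered √(1.0² + 1.2²) ≈ 1.6 units.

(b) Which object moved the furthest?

the white cylinder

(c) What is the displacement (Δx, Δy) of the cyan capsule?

(0.3, 1.1)

The cyan capsule was at about (9.1, 1.8) and moved to about (9.4, 2.9).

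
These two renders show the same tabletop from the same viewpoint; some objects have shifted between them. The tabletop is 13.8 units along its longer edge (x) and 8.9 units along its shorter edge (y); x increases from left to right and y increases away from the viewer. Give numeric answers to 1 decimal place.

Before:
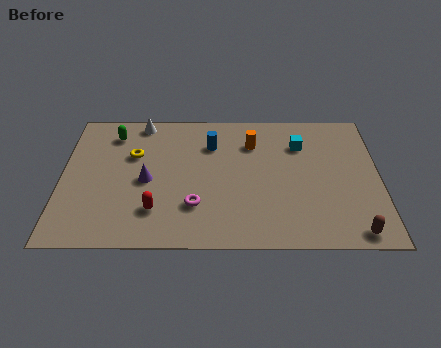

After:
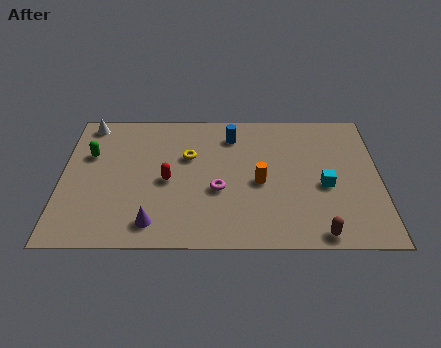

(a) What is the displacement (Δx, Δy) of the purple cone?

(0.3, -2.7)

From the two frames, the purple cone sits at roughly (3.7, 4.1) before and (4.0, 1.4) after.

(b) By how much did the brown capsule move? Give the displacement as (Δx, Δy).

(-1.5, -0.1)

From the two frames, the brown capsule sits at roughly (12.6, 0.9) before and (11.1, 0.8) after.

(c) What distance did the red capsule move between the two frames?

2.0

The red capsule moved from about (4.1, 2.2) to (4.6, 4.1), a distance of √(0.5² + 1.9²) ≈ 2.0.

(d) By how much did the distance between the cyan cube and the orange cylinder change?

+0.7

They were about 2.1 units apart before and 2.8 after — 0.7 units further apart.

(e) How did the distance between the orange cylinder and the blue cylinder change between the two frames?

+1.5

Before: roughly 1.8 units apart; after: 3.3. That's 1.5 units further apart.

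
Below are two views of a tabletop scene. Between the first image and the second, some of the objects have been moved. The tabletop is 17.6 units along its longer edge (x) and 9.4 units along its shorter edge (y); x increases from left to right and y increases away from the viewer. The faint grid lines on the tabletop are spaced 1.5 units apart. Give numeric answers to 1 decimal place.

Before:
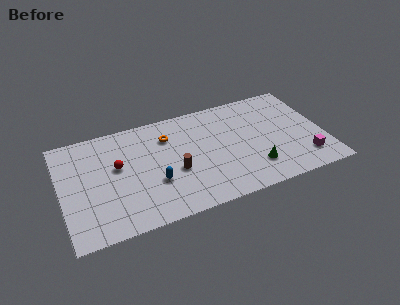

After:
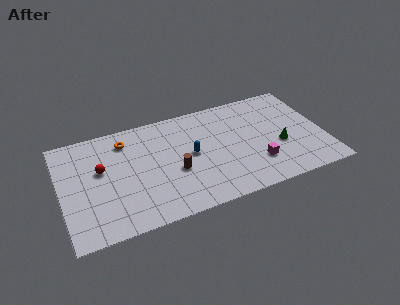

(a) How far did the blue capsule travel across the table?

3.1

From (6.1, 3.3) to (8.7, 4.9), the blue capsule covered √(2.6² + 1.6²) ≈ 3.1 units.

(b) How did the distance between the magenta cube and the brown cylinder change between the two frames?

-3.3

They were about 8.8 units apart before and 5.5 after — 3.3 units closer together.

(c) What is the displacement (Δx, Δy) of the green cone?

(1.9, 1.4)

From the two frames, the green cone sits at roughly (12.7, 2.3) before and (14.6, 3.7) after.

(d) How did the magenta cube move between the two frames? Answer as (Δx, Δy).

(-3.2, 0.6)

The magenta cube was at about (16.1, 2.0) and moved to about (12.9, 2.6).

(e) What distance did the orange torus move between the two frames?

2.9

The orange torus was near (7.3, 7.0) before and (4.5, 7.6) after, so it travelled √(2.8² + 0.6²) ≈ 2.9 units.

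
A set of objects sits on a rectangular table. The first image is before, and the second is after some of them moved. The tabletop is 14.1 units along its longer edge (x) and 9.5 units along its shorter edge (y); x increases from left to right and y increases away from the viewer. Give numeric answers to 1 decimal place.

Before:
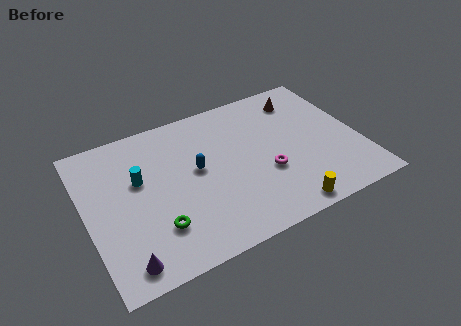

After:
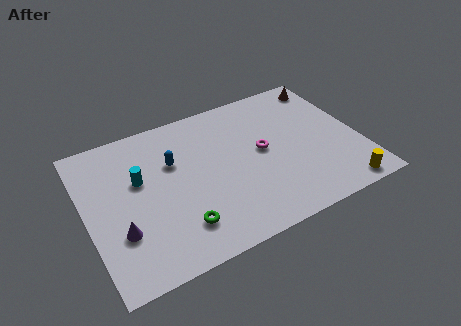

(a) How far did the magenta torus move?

1.5

From (9.1, 3.5) to (9.1, 5.0), the magenta torus covered √(0.0² + 1.5²) ≈ 1.5 units.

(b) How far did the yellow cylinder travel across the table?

3.0

The yellow cylinder moved from about (9.6, 0.9) to (12.6, 0.9), a distance of √(3.0² + 0.0²) ≈ 3.0.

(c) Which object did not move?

the cyan cylinder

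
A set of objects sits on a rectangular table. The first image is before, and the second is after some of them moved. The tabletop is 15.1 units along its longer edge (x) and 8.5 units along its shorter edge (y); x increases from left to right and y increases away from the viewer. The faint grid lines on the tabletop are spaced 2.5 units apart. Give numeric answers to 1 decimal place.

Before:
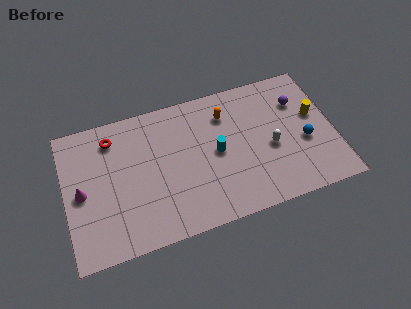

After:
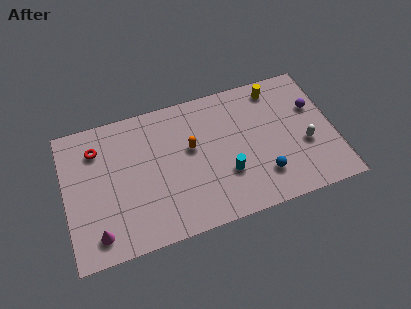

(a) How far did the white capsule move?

1.9

The white capsule was near (11.5, 3.7) before and (13.4, 3.3) after, so it travelled √(1.9² + 0.4²) ≈ 1.9 units.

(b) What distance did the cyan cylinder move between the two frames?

1.6

From (8.5, 4.3) to (8.9, 2.8), the cyan cylinder covered √(0.4² + 1.5²) ≈ 1.6 units.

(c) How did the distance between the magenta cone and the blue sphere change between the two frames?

-3.2

Before: roughly 12.5 units apart; after: 9.3. That's 3.2 units closer together.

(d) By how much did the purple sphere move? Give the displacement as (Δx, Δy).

(0.8, -0.6)

From the two frames, the purple sphere sits at roughly (13.3, 6.1) before and (14.1, 5.5) after.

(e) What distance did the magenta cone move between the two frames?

2.8

The magenta cone was near (0.9, 4.1) before and (1.6, 1.4) after, so it travelled √(0.7² + 2.7²) ≈ 2.8 units.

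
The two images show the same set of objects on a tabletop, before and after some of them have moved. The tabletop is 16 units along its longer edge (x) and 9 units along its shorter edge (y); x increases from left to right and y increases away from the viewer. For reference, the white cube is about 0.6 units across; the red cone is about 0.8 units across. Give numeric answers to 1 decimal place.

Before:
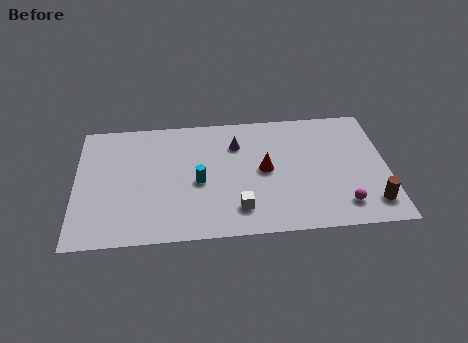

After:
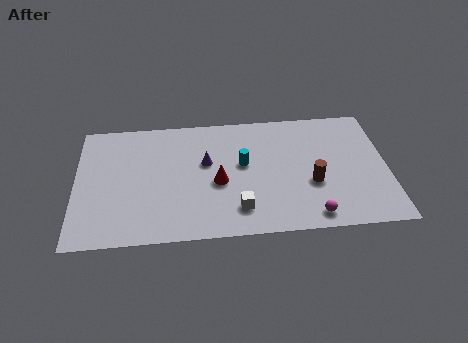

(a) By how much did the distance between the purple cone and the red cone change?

-0.8

The distance was about 2.4 in the first image and 1.6 in the second, so they moved 0.8 units closer together.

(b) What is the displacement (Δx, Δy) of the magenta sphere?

(-1.6, -0.6)

From the two frames, the magenta sphere sits at roughly (13.6, 1.7) before and (12.0, 1.1) after.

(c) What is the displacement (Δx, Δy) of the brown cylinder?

(-3.0, 1.7)

The brown cylinder started near (15.1, 1.7) and ended near (12.1, 3.4).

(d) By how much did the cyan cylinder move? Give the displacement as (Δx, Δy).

(2.3, 1.1)

The cyan cylinder started near (6.3, 4.0) and ended near (8.6, 5.1).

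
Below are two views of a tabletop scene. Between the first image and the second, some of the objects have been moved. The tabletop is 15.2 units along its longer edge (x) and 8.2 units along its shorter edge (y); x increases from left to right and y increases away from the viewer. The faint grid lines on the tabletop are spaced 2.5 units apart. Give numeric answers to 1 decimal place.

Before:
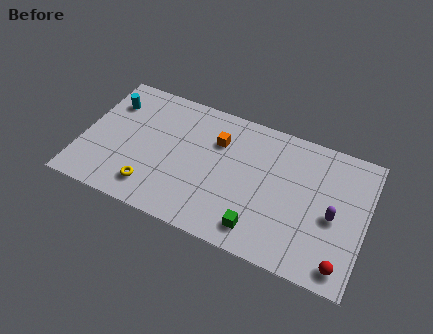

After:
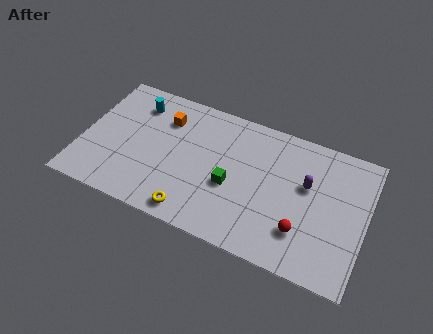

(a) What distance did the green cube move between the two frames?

2.6

From (9.8, 1.4) to (8.1, 3.4), the green cube covered √(1.7² + 2.0²) ≈ 2.6 units.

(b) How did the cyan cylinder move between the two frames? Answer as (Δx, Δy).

(1.4, 0.4)

The cyan cylinder was at about (1.2, 6.1) and moved to about (2.6, 6.5).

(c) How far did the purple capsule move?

2.0

The purple capsule moved from about (13.5, 3.7) to (12.0, 5.0), a distance of √(1.5² + 1.3²) ≈ 2.0.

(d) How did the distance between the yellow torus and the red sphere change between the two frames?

-4.4

The distance was about 10.2 in the first image and 5.8 in the second, so they moved 4.4 units closer together.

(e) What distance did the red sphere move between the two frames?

2.5

From (14.2, 1.1) to (12.0, 2.2), the red sphere covered √(2.2² + 1.1²) ≈ 2.5 units.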